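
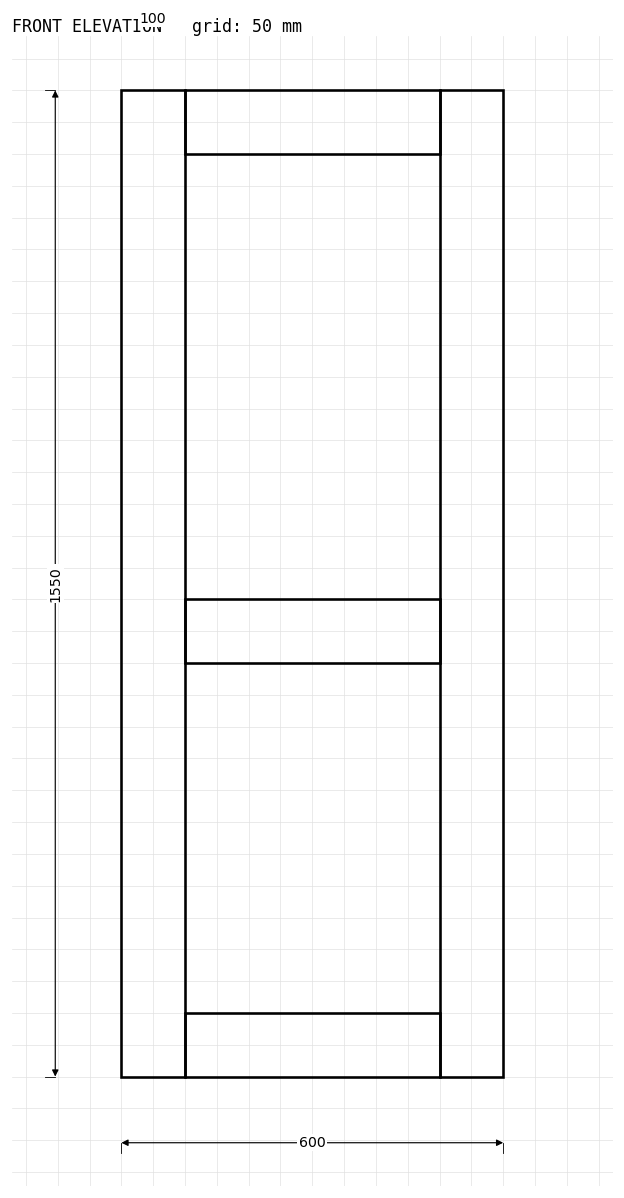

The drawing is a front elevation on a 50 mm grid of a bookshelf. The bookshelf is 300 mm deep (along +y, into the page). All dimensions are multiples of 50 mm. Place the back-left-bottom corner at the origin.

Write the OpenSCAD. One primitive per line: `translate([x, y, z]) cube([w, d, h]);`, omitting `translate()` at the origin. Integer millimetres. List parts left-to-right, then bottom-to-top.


cube([100, 300, 1550]);
translate([100, 0, 0]) cube([400, 300, 100]);
translate([100, 0, 650]) cube([400, 300, 100]);
translate([100, 0, 1450]) cube([400, 300, 100]);
translate([500, 0, 0]) cube([100, 300, 1550]);


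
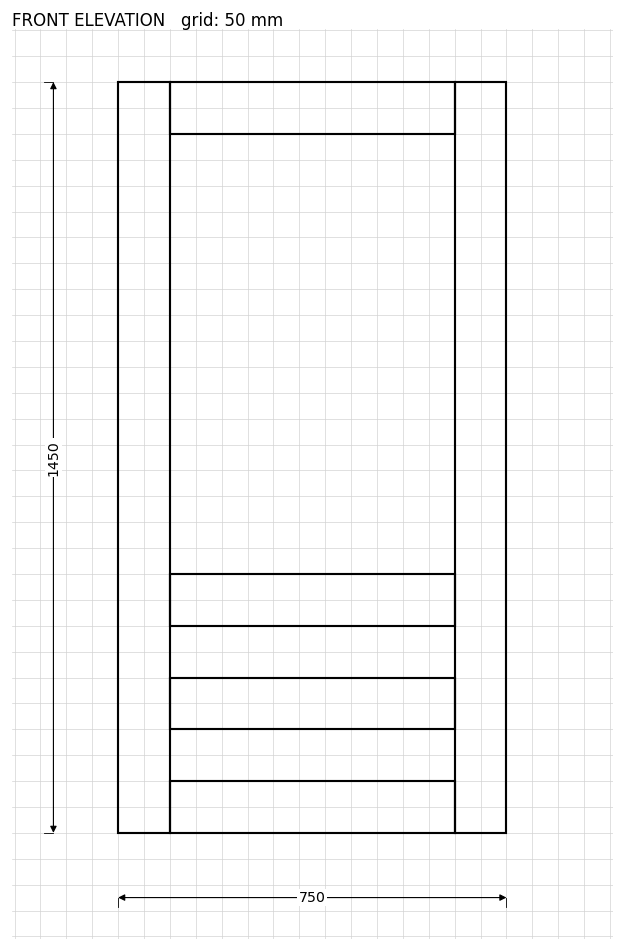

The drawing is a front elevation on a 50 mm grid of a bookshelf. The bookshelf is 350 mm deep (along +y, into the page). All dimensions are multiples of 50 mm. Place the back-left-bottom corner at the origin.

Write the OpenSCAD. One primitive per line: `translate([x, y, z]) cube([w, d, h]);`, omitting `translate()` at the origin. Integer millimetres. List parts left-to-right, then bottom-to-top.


cube([100, 350, 1450]);
translate([100, 0, 0]) cube([550, 350, 100]);
translate([100, 0, 200]) cube([550, 350, 100]);
translate([100, 0, 400]) cube([550, 350, 100]);
translate([100, 0, 1350]) cube([550, 350, 100]);
translate([650, 0, 0]) cube([100, 350, 1450]);


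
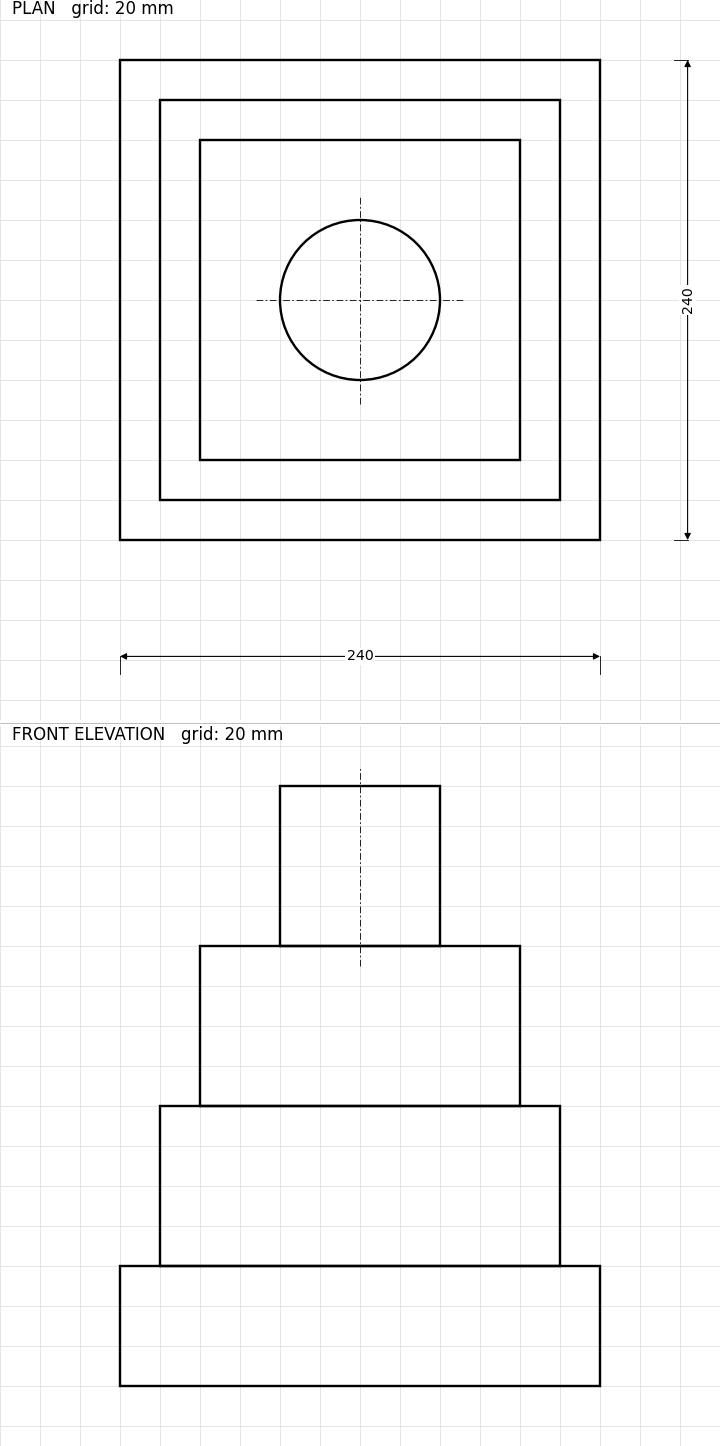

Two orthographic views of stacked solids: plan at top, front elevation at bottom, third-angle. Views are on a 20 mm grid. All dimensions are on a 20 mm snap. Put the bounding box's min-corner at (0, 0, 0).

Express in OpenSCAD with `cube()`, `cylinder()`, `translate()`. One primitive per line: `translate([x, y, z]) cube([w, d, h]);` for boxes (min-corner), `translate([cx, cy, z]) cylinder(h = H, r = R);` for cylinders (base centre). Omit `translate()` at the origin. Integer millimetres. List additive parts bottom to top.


cube([240, 240, 60]);
translate([20, 20, 60]) cube([200, 200, 80]);
translate([40, 40, 140]) cube([160, 160, 80]);
translate([120, 120, 220]) cylinder(h = 80, r = 40);


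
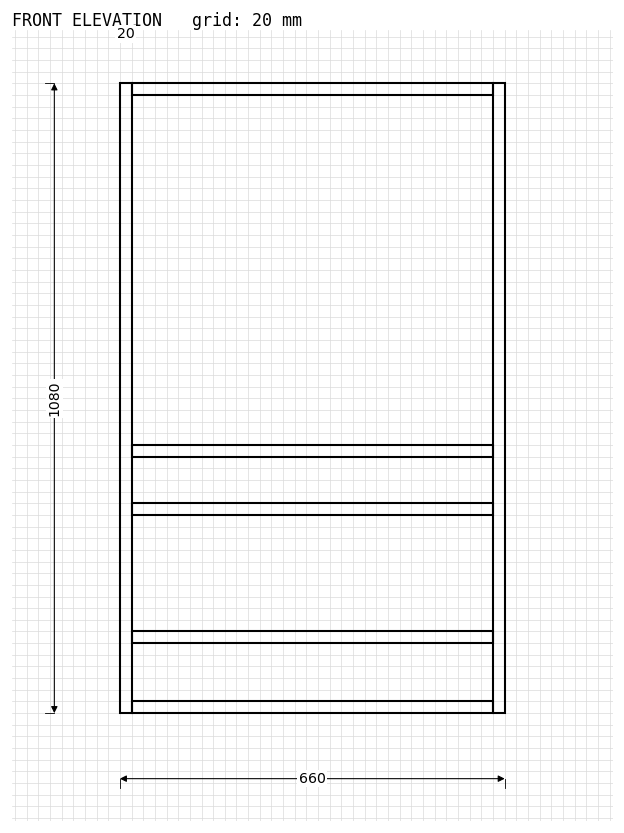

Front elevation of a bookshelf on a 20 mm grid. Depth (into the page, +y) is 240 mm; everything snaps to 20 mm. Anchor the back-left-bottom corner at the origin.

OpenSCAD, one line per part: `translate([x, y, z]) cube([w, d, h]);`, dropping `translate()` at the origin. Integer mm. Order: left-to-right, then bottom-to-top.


cube([20, 240, 1080]);
translate([20, 0, 0]) cube([620, 240, 20]);
translate([20, 0, 120]) cube([620, 240, 20]);
translate([20, 0, 340]) cube([620, 240, 20]);
translate([20, 0, 440]) cube([620, 240, 20]);
translate([20, 0, 1060]) cube([620, 240, 20]);
translate([640, 0, 0]) cube([20, 240, 1080]);


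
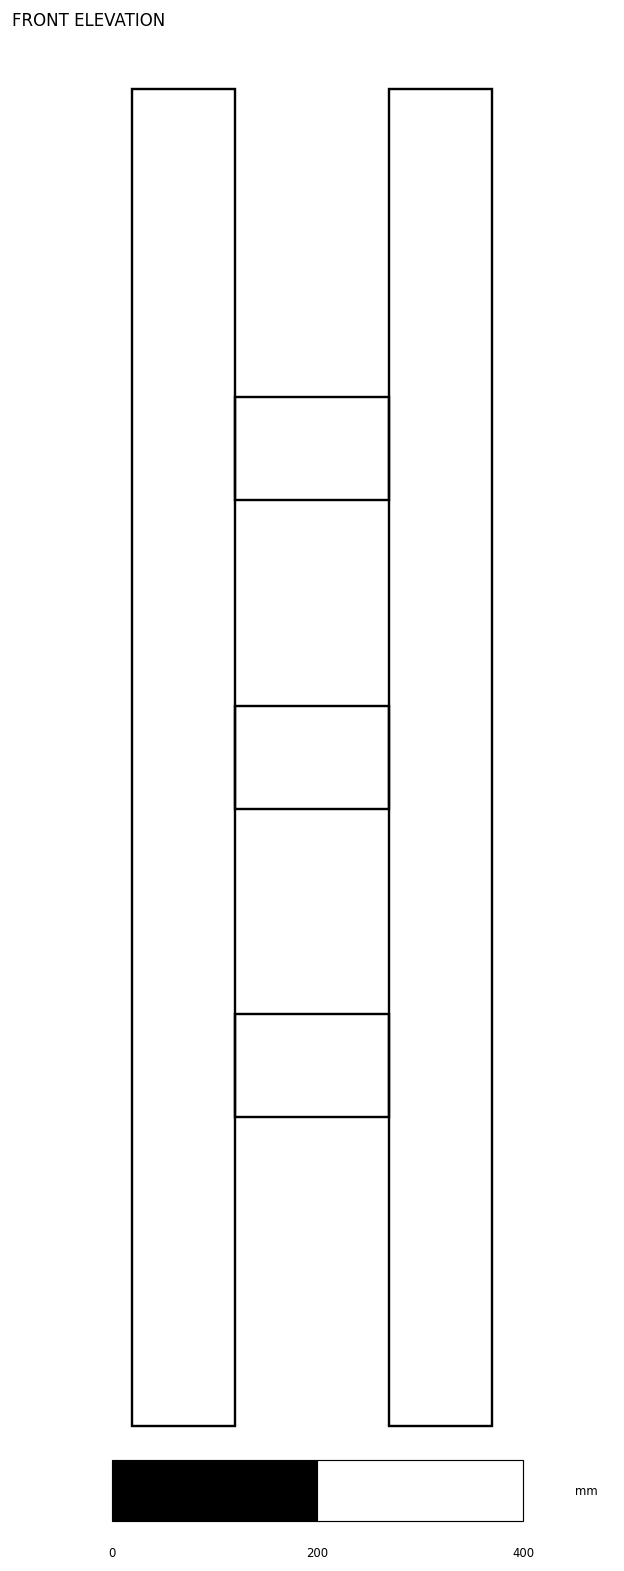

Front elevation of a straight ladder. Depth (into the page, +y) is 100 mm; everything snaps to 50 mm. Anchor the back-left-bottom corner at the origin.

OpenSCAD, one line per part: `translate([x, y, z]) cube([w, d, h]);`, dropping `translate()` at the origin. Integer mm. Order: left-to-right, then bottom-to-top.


cube([100, 100, 1300]);
translate([100, 0, 300]) cube([150, 100, 100]);
translate([100, 0, 600]) cube([150, 100, 100]);
translate([100, 0, 900]) cube([150, 100, 100]);
translate([250, 0, 0]) cube([100, 100, 1300]);


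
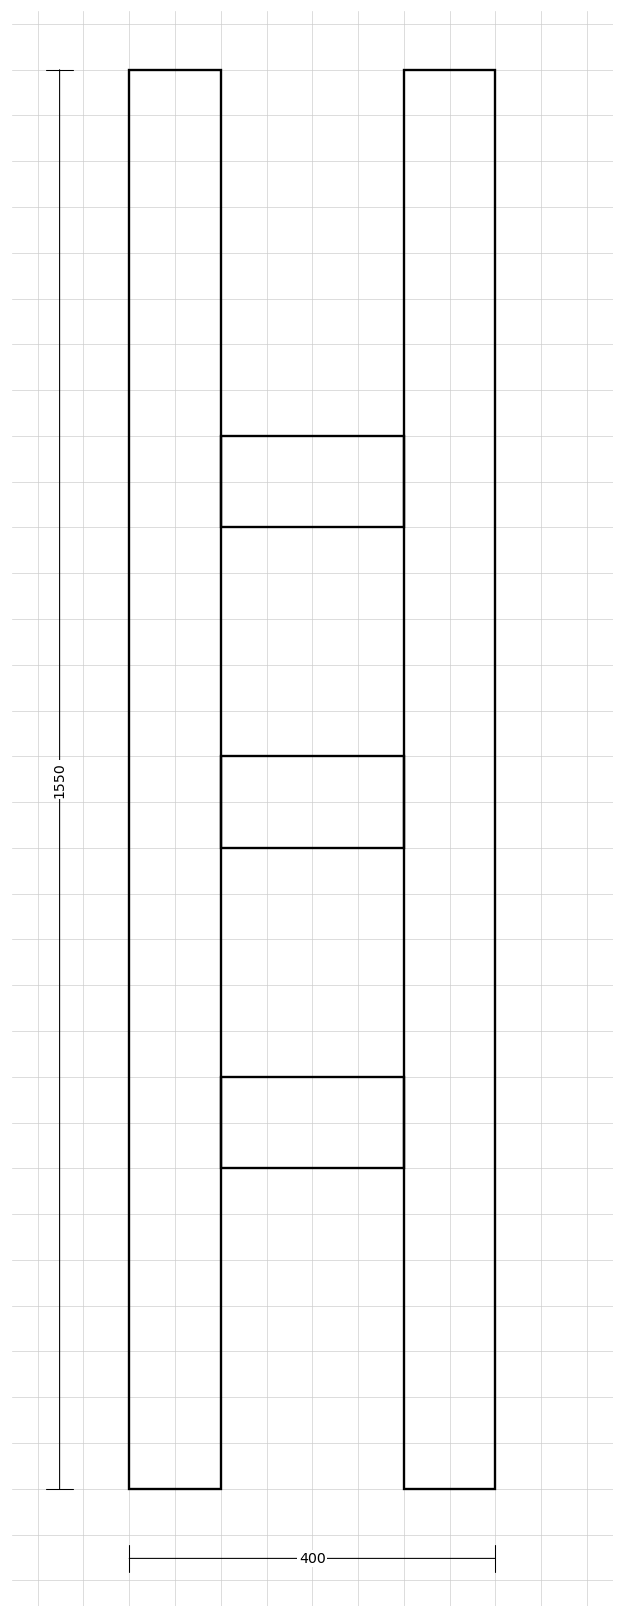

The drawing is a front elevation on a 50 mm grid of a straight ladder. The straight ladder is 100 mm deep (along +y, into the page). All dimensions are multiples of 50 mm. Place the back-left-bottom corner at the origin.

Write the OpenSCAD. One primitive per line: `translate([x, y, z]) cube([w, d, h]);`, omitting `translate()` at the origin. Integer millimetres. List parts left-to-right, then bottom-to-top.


cube([100, 100, 1550]);
translate([100, 0, 350]) cube([200, 100, 100]);
translate([100, 0, 700]) cube([200, 100, 100]);
translate([100, 0, 1050]) cube([200, 100, 100]);
translate([300, 0, 0]) cube([100, 100, 1550]);


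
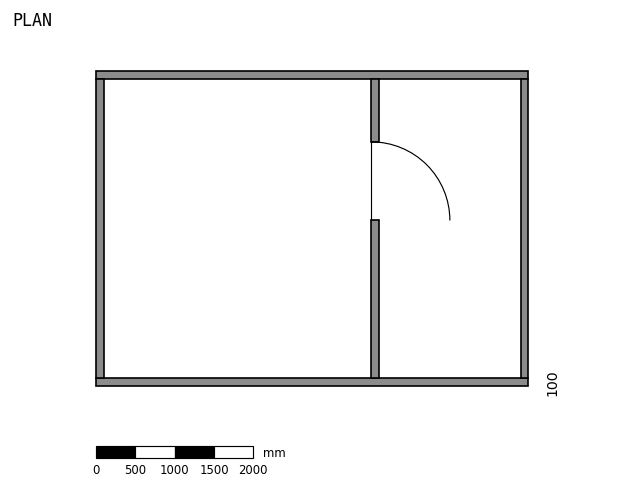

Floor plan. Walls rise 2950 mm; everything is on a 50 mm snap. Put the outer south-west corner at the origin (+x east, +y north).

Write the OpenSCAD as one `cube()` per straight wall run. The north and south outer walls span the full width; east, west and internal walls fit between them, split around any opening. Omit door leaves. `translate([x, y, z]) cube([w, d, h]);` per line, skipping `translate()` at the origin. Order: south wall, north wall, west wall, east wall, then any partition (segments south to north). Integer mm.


cube([5500, 100, 2950]);
translate([0, 3900, 0]) cube([5500, 100, 2950]);
translate([0, 100, 0]) cube([100, 3800, 2950]);
translate([5400, 100, 0]) cube([100, 3800, 2950]);
translate([3500, 100, 0]) cube([100, 2000, 2950]);
translate([3500, 3100, 0]) cube([100, 800, 2950]);


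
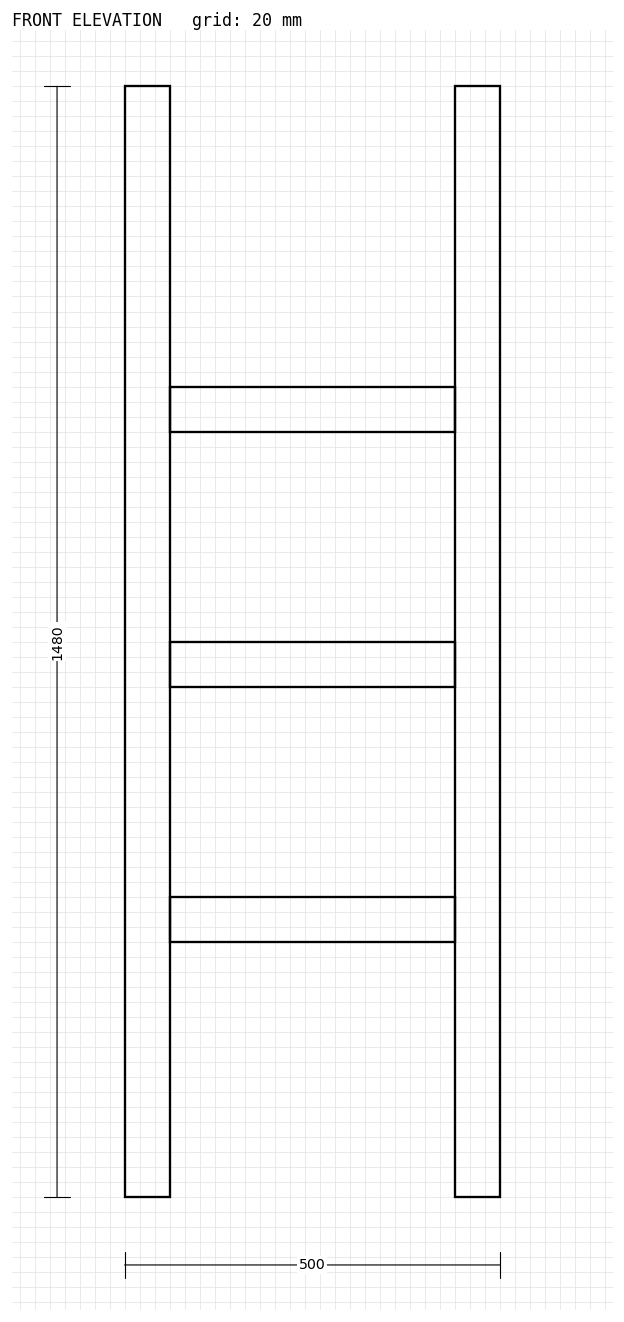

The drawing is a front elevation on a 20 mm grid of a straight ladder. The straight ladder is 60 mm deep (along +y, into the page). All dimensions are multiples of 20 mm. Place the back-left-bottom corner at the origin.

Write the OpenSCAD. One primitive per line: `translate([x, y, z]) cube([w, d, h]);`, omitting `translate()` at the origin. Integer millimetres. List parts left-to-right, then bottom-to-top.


cube([60, 60, 1480]);
translate([60, 0, 340]) cube([380, 60, 60]);
translate([60, 0, 680]) cube([380, 60, 60]);
translate([60, 0, 1020]) cube([380, 60, 60]);
translate([440, 0, 0]) cube([60, 60, 1480]);


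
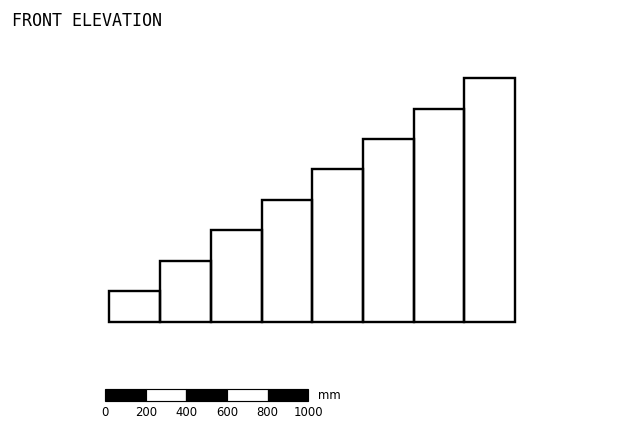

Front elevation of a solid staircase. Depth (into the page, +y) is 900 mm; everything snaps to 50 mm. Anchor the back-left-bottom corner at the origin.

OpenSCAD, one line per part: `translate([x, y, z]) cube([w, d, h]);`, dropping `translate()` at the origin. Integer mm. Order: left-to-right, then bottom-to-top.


cube([250, 900, 150]);
translate([250, 0, 0]) cube([250, 900, 300]);
translate([500, 0, 0]) cube([250, 900, 450]);
translate([750, 0, 0]) cube([250, 900, 600]);
translate([1000, 0, 0]) cube([250, 900, 750]);
translate([1250, 0, 0]) cube([250, 900, 900]);
translate([1500, 0, 0]) cube([250, 900, 1050]);
translate([1750, 0, 0]) cube([250, 900, 1200]);


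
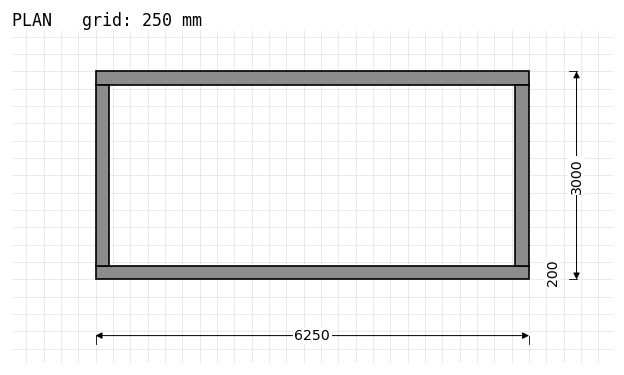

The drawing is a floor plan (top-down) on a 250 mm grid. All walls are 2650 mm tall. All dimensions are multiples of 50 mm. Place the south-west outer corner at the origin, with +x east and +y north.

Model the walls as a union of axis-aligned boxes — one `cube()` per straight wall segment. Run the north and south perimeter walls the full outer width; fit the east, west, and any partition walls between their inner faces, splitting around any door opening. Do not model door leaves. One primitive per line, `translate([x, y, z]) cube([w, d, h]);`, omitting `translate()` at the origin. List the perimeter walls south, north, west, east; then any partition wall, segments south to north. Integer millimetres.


cube([6250, 200, 2650]);
translate([0, 2800, 0]) cube([6250, 200, 2650]);
translate([0, 200, 0]) cube([200, 2600, 2650]);
translate([6050, 200, 0]) cube([200, 2600, 2650]);


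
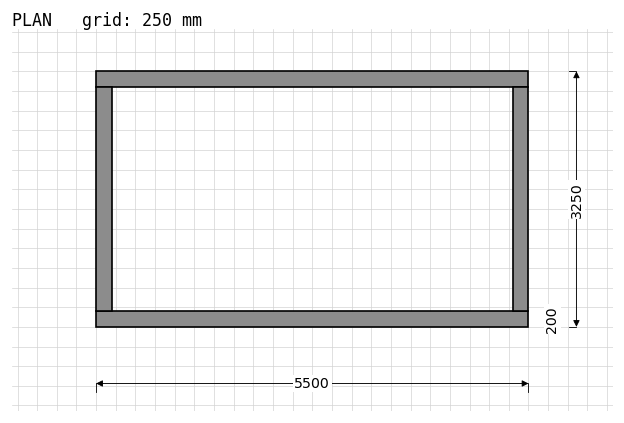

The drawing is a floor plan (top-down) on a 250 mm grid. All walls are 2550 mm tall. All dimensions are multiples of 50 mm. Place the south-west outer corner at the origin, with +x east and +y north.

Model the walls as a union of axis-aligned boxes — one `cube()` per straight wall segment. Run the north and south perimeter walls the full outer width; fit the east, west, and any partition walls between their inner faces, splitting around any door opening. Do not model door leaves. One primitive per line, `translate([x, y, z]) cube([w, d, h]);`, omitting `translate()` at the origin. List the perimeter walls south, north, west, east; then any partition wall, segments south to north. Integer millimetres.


cube([5500, 200, 2550]);
translate([0, 3050, 0]) cube([5500, 200, 2550]);
translate([0, 200, 0]) cube([200, 2850, 2550]);
translate([5300, 200, 0]) cube([200, 2850, 2550]);


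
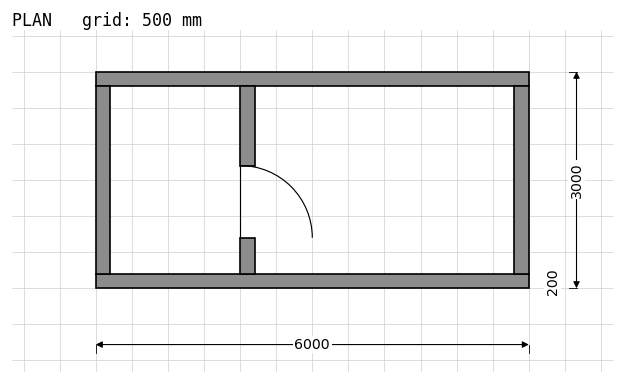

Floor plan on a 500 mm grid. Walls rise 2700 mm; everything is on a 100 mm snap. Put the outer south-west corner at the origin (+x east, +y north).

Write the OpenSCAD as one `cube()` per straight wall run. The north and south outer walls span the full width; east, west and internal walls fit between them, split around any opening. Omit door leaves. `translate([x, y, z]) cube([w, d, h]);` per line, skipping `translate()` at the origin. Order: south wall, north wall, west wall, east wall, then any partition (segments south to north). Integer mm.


cube([6000, 200, 2700]);
translate([0, 2800, 0]) cube([6000, 200, 2700]);
translate([0, 200, 0]) cube([200, 2600, 2700]);
translate([5800, 200, 0]) cube([200, 2600, 2700]);
translate([2000, 200, 0]) cube([200, 500, 2700]);
translate([2000, 1700, 0]) cube([200, 1100, 2700]);


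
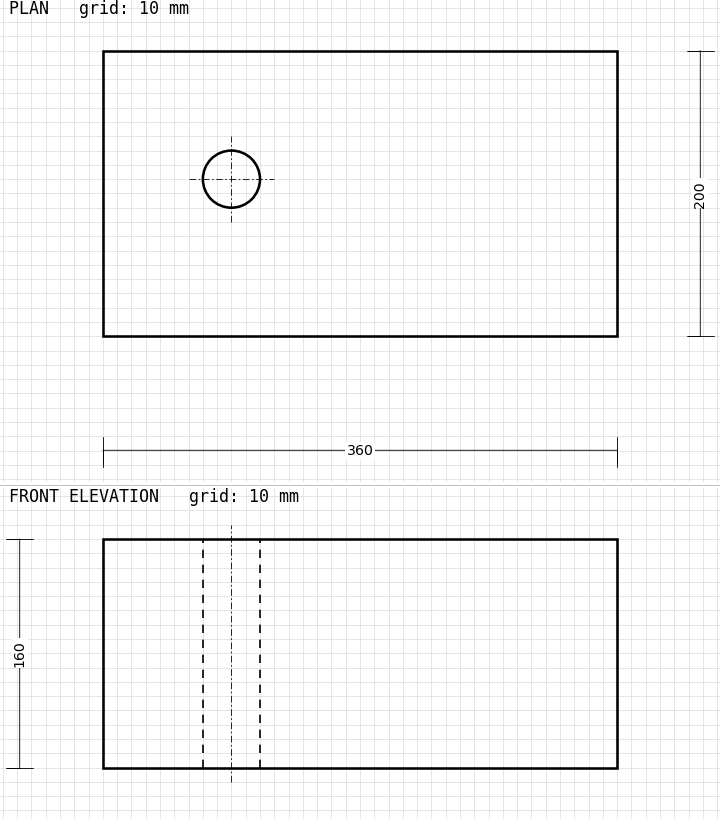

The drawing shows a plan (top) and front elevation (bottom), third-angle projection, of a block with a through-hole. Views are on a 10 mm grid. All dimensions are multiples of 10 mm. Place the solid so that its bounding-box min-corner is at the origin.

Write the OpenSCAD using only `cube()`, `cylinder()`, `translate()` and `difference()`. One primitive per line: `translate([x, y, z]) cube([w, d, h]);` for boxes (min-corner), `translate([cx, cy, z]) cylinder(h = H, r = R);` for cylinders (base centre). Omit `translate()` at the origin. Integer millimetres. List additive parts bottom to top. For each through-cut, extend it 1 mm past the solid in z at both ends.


difference() {
  cube([360, 200, 160]);
  translate([90, 110, -1]) cylinder(h = 162, r = 20);
}


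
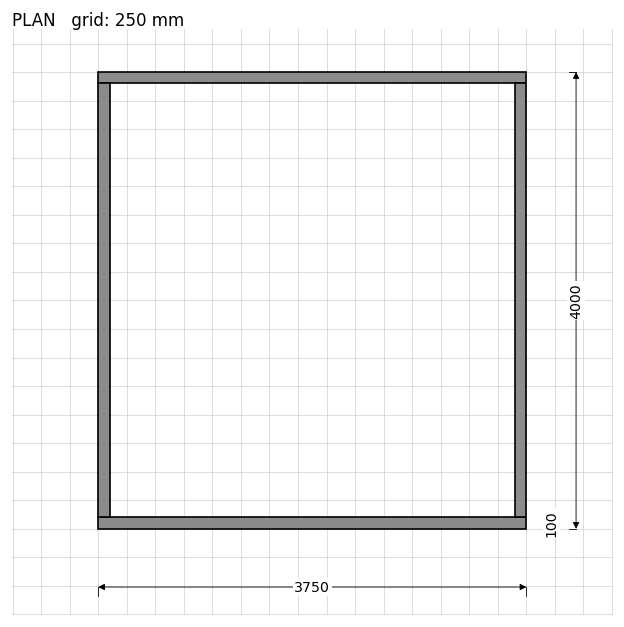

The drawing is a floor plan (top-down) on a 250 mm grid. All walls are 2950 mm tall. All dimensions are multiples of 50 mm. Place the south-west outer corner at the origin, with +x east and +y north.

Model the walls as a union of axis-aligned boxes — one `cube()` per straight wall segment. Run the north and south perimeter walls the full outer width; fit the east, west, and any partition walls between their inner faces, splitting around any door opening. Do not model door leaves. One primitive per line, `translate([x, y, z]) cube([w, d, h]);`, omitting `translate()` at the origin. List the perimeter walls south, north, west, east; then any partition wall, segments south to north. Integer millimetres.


cube([3750, 100, 2950]);
translate([0, 3900, 0]) cube([3750, 100, 2950]);
translate([0, 100, 0]) cube([100, 3800, 2950]);
translate([3650, 100, 0]) cube([100, 3800, 2950]);


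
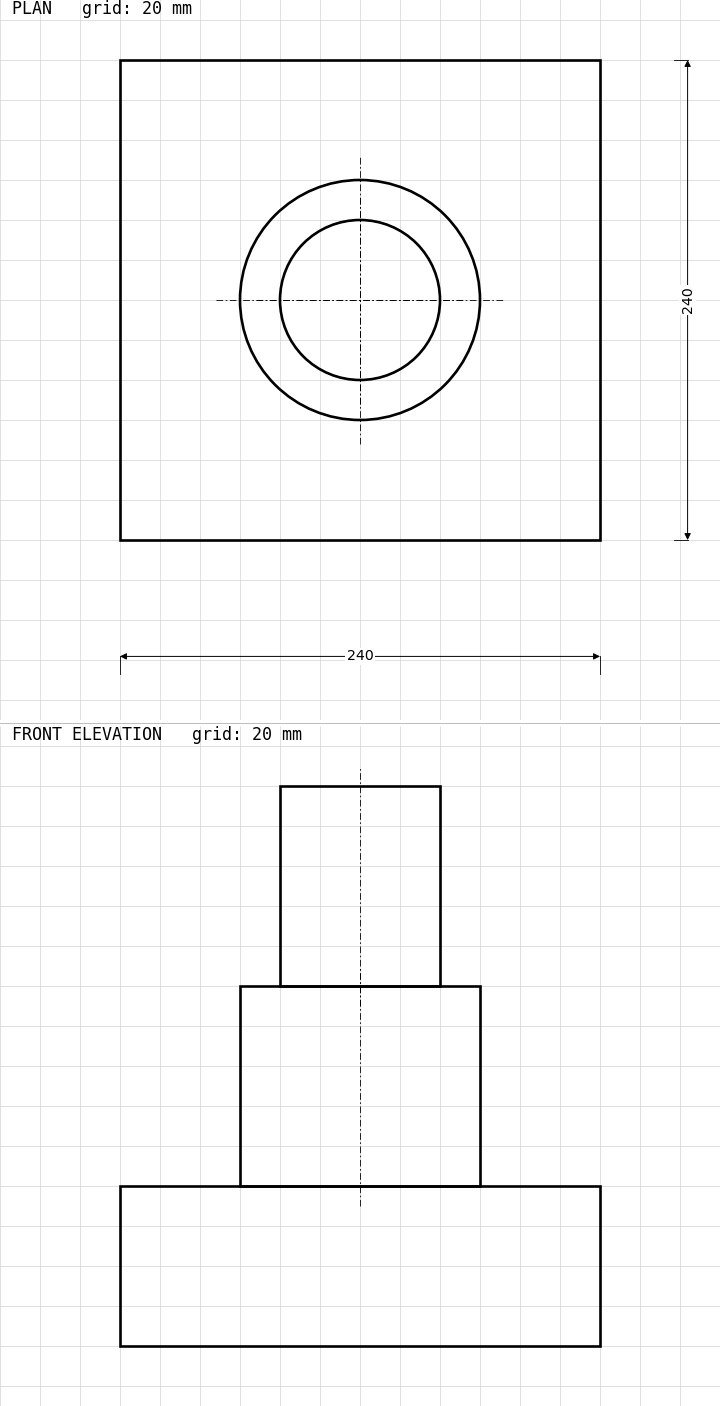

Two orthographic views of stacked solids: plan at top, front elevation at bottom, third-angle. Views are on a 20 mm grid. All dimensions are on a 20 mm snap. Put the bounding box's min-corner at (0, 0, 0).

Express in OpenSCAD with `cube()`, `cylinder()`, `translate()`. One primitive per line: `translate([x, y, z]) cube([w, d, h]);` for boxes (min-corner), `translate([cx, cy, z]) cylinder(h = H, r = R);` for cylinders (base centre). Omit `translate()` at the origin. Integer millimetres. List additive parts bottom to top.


cube([240, 240, 80]);
translate([120, 120, 80]) cylinder(h = 100, r = 60);
translate([120, 120, 180]) cylinder(h = 100, r = 40);


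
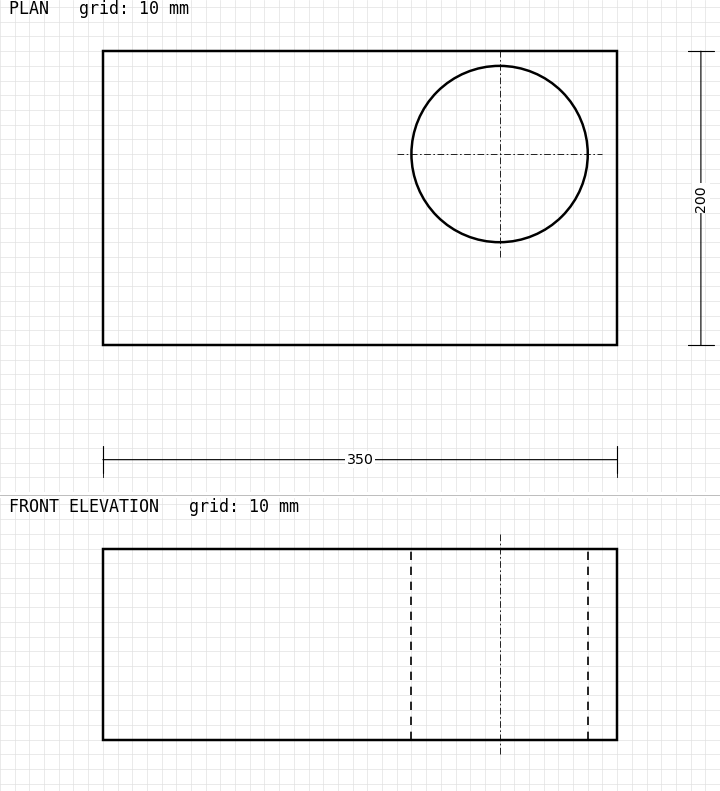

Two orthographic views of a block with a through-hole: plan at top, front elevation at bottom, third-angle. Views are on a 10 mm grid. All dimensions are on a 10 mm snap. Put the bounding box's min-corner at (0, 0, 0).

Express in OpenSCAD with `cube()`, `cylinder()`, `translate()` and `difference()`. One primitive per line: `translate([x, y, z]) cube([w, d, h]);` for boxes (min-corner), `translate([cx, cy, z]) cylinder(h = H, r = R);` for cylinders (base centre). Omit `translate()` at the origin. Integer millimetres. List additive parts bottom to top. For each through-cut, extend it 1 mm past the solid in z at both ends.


difference() {
  cube([350, 200, 130]);
  translate([270, 130, -1]) cylinder(h = 132, r = 60);
}


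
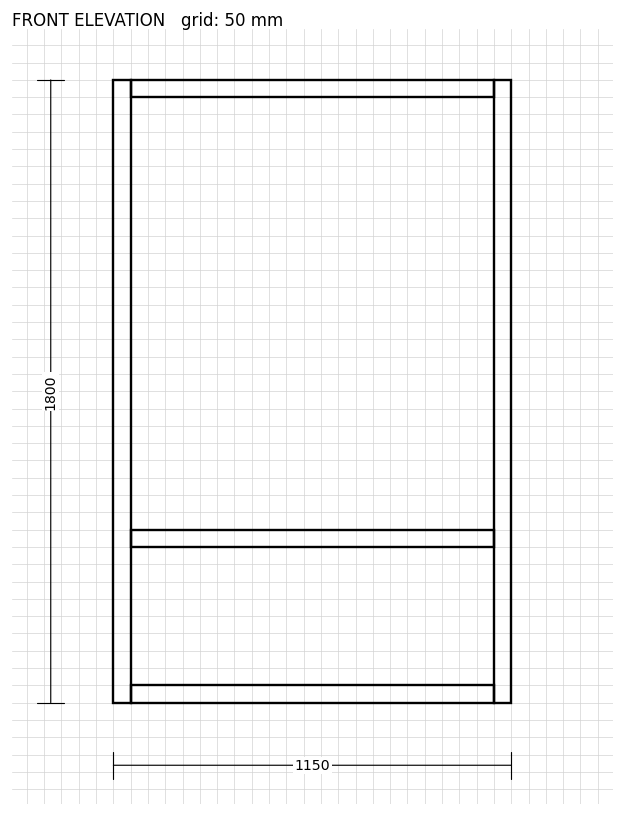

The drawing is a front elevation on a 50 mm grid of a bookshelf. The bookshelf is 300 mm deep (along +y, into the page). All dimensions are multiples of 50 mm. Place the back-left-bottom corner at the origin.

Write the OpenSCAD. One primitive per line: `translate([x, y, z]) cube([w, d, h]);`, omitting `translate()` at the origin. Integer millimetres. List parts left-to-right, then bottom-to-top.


cube([50, 300, 1800]);
translate([50, 0, 0]) cube([1050, 300, 50]);
translate([50, 0, 450]) cube([1050, 300, 50]);
translate([50, 0, 1750]) cube([1050, 300, 50]);
translate([1100, 0, 0]) cube([50, 300, 1800]);


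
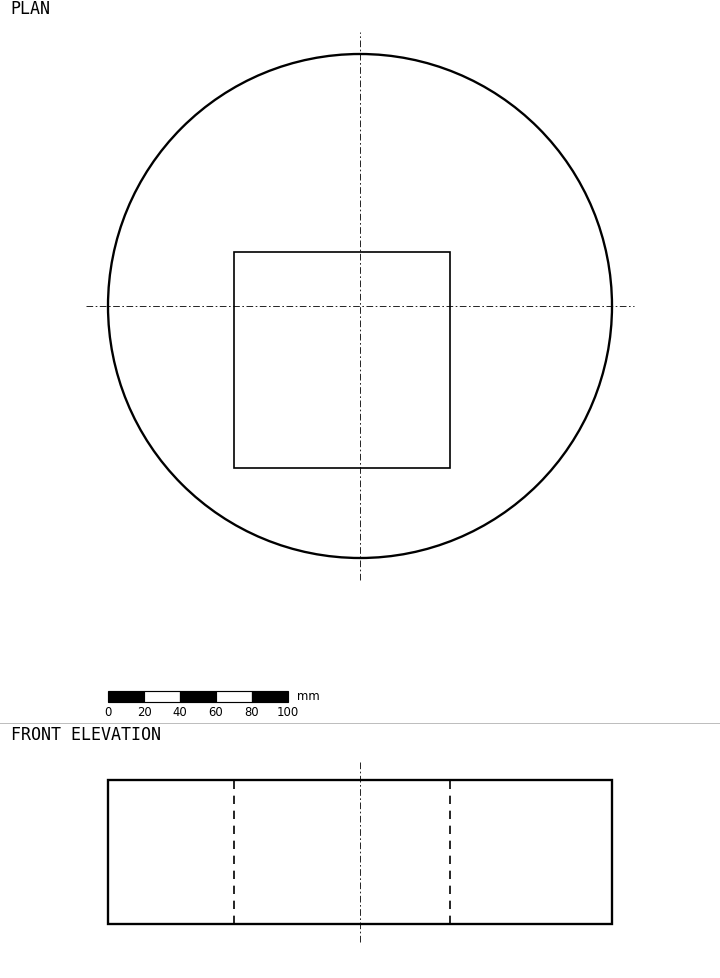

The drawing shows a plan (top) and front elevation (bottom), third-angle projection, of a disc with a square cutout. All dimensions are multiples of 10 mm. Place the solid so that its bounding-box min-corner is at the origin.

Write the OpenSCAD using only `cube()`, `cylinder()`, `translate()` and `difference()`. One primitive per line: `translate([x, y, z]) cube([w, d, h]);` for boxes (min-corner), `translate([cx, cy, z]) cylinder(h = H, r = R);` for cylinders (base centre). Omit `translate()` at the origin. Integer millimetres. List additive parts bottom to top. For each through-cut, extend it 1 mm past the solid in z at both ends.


difference() {
  translate([140, 140, 0]) cylinder(h = 80, r = 140);
  translate([70, 50, -1]) cube([120, 120, 82]);
}


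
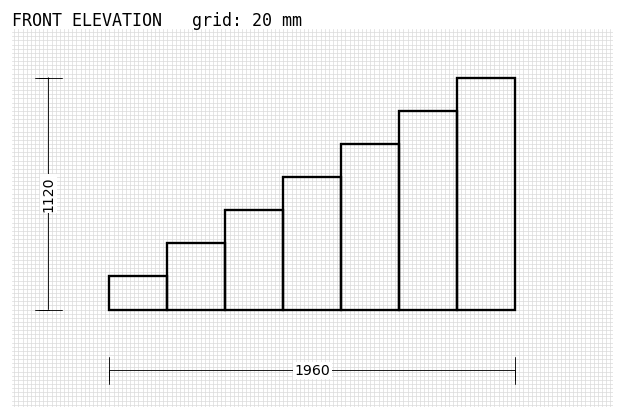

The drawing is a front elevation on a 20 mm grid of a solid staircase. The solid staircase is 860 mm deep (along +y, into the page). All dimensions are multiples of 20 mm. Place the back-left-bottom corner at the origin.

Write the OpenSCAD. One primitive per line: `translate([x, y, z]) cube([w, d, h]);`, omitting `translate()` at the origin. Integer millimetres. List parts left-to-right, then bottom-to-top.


cube([280, 860, 160]);
translate([280, 0, 0]) cube([280, 860, 320]);
translate([560, 0, 0]) cube([280, 860, 480]);
translate([840, 0, 0]) cube([280, 860, 640]);
translate([1120, 0, 0]) cube([280, 860, 800]);
translate([1400, 0, 0]) cube([280, 860, 960]);
translate([1680, 0, 0]) cube([280, 860, 1120]);


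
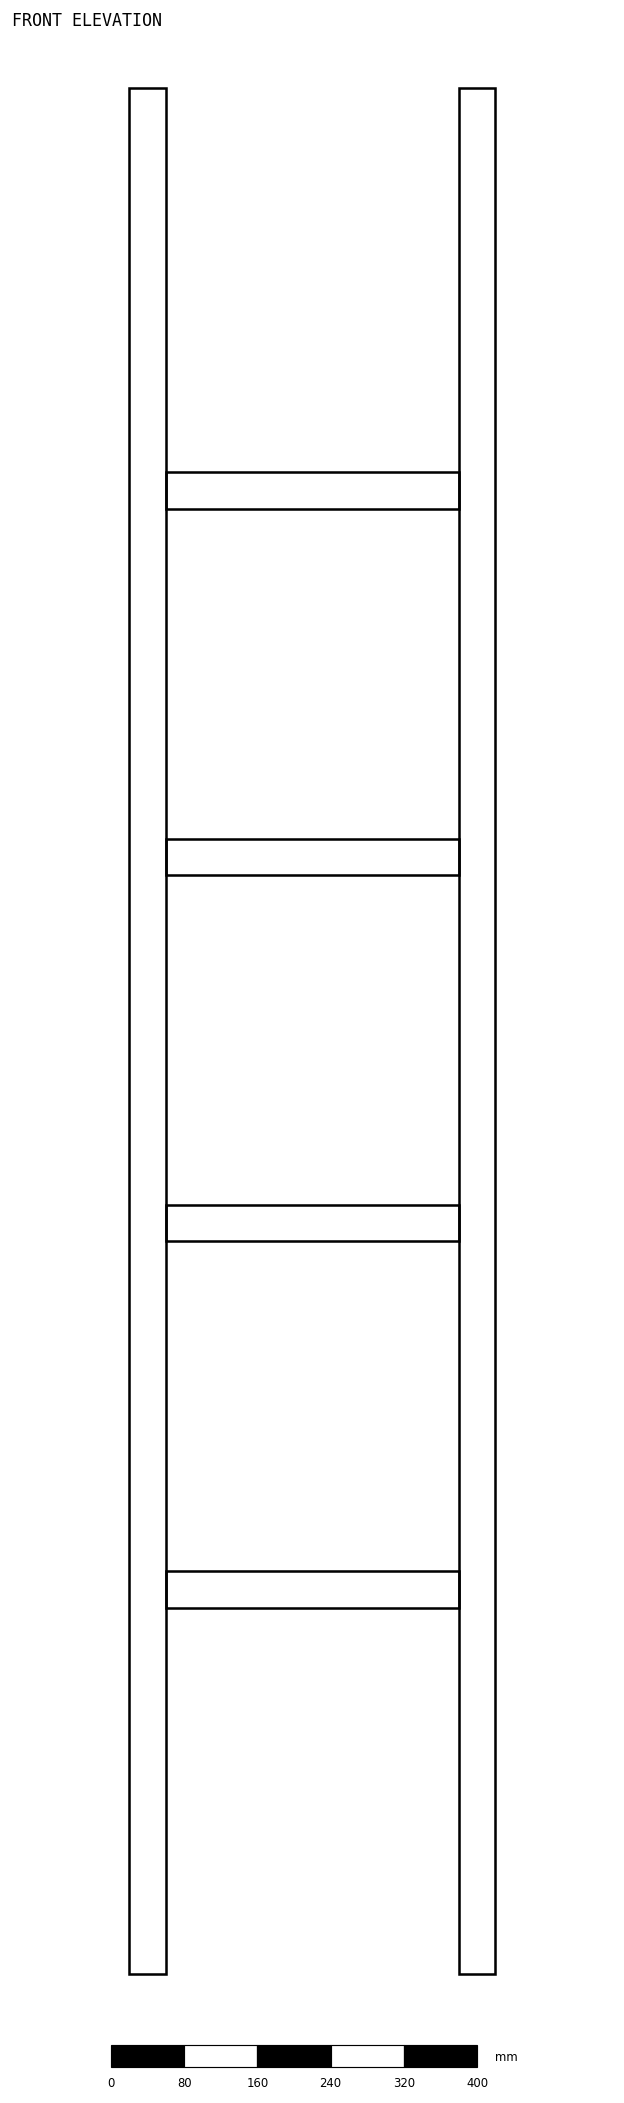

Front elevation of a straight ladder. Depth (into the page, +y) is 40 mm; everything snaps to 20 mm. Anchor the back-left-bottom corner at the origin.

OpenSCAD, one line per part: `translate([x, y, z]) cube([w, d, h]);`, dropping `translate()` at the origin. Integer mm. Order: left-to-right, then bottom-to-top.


cube([40, 40, 2060]);
translate([40, 0, 400]) cube([320, 40, 40]);
translate([40, 0, 800]) cube([320, 40, 40]);
translate([40, 0, 1200]) cube([320, 40, 40]);
translate([40, 0, 1600]) cube([320, 40, 40]);
translate([360, 0, 0]) cube([40, 40, 2060]);


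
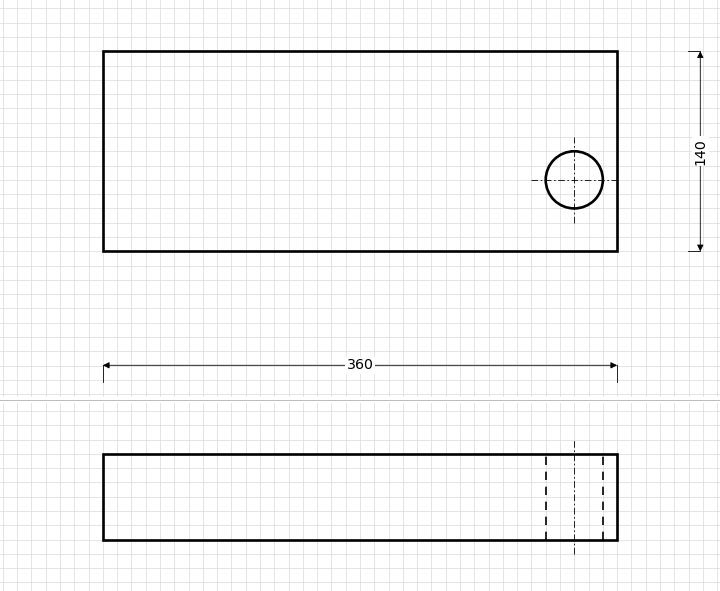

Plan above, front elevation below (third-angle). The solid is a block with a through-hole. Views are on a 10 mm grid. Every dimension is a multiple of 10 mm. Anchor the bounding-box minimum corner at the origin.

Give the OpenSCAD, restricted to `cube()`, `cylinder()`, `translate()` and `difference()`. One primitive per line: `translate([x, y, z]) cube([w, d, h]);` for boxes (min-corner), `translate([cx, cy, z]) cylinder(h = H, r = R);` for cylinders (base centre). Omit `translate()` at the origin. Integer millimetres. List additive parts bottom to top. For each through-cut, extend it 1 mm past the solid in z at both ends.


difference() {
  cube([360, 140, 60]);
  translate([330, 50, -1]) cylinder(h = 62, r = 20);
}


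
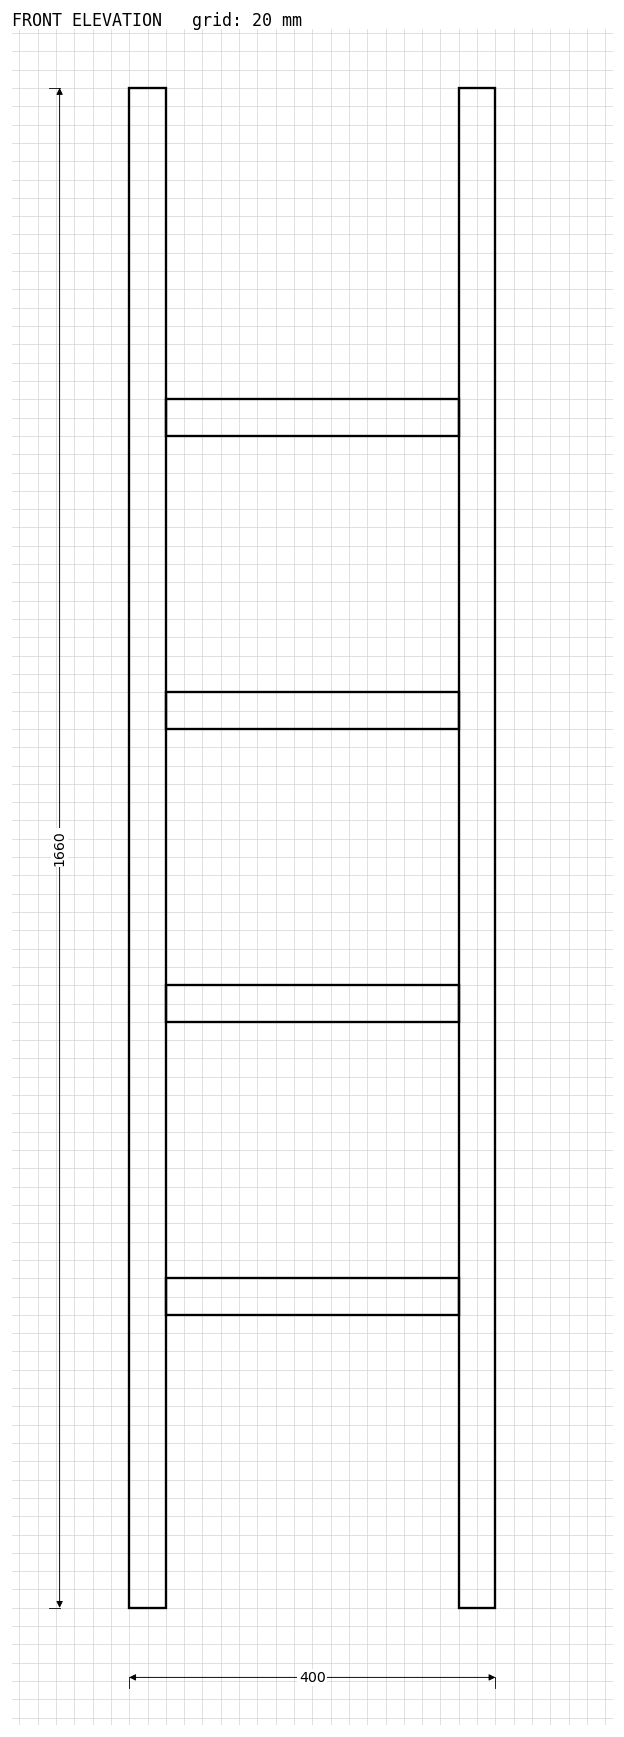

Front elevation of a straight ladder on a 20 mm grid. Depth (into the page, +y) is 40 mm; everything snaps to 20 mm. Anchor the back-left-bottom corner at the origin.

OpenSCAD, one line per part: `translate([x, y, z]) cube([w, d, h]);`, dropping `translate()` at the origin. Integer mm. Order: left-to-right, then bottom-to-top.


cube([40, 40, 1660]);
translate([40, 0, 320]) cube([320, 40, 40]);
translate([40, 0, 640]) cube([320, 40, 40]);
translate([40, 0, 960]) cube([320, 40, 40]);
translate([40, 0, 1280]) cube([320, 40, 40]);
translate([360, 0, 0]) cube([40, 40, 1660]);


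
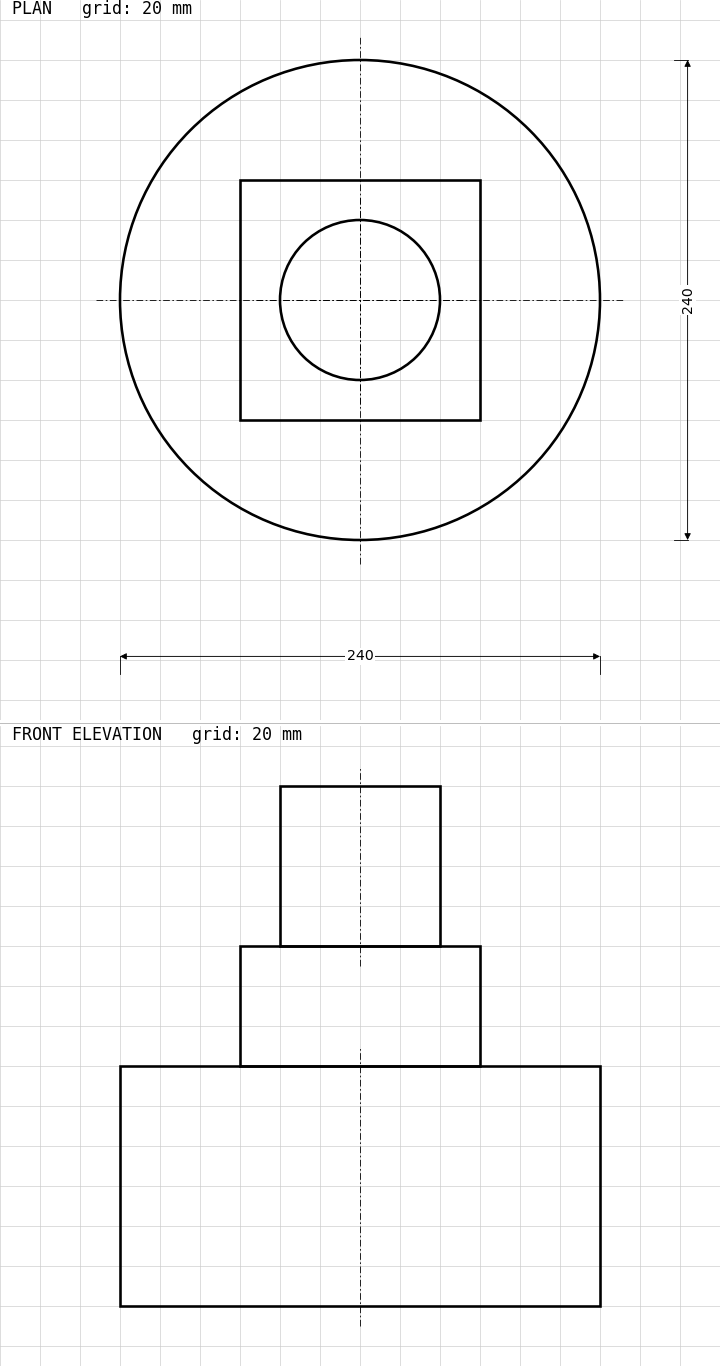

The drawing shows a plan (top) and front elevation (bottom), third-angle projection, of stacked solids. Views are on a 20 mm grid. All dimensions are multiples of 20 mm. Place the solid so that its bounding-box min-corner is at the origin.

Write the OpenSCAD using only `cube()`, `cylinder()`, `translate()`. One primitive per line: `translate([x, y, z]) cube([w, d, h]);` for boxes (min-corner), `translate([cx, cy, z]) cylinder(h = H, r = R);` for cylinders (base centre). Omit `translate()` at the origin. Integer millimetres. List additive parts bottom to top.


translate([120, 120, 0]) cylinder(h = 120, r = 120);
translate([60, 60, 120]) cube([120, 120, 60]);
translate([120, 120, 180]) cylinder(h = 80, r = 40);


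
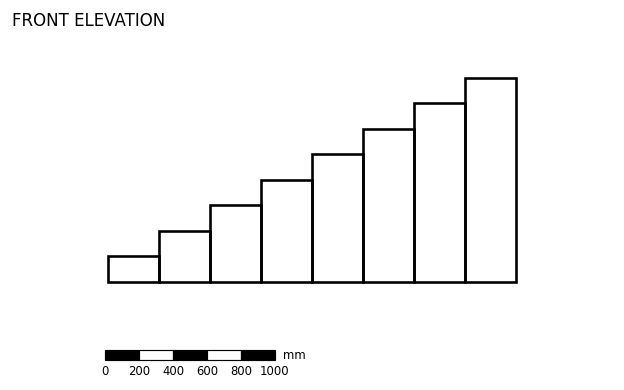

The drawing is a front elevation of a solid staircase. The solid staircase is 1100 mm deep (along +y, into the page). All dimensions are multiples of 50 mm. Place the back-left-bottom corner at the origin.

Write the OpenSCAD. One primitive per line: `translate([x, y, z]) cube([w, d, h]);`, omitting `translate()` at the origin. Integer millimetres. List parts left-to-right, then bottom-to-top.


cube([300, 1100, 150]);
translate([300, 0, 0]) cube([300, 1100, 300]);
translate([600, 0, 0]) cube([300, 1100, 450]);
translate([900, 0, 0]) cube([300, 1100, 600]);
translate([1200, 0, 0]) cube([300, 1100, 750]);
translate([1500, 0, 0]) cube([300, 1100, 900]);
translate([1800, 0, 0]) cube([300, 1100, 1050]);
translate([2100, 0, 0]) cube([300, 1100, 1200]);


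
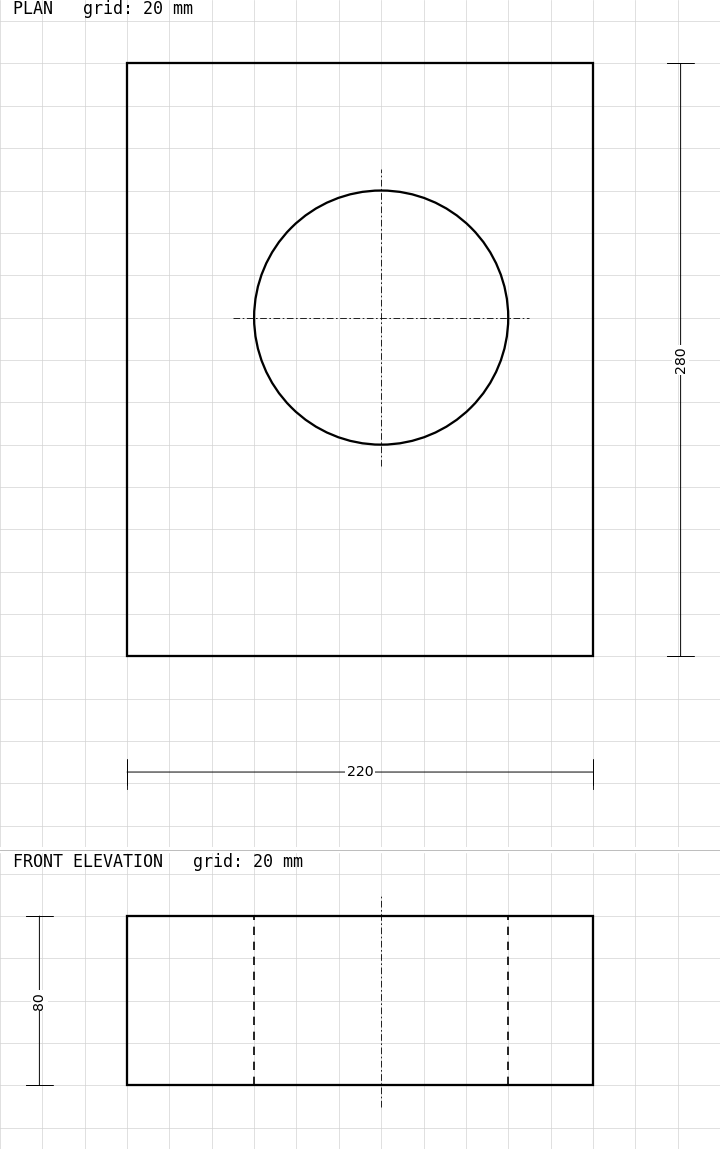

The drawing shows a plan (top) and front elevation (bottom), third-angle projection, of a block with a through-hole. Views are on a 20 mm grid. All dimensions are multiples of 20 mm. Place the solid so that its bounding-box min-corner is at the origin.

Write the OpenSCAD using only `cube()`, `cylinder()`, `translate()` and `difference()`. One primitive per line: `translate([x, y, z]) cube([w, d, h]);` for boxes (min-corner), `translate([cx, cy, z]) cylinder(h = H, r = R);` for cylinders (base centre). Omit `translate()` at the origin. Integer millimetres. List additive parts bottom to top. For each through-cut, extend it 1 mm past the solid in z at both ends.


difference() {
  cube([220, 280, 80]);
  translate([120, 160, -1]) cylinder(h = 82, r = 60);
}


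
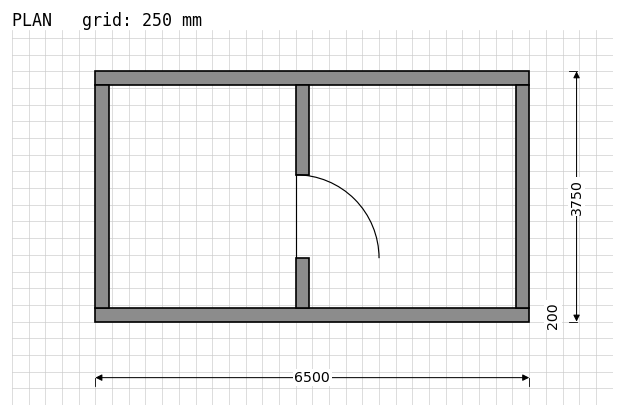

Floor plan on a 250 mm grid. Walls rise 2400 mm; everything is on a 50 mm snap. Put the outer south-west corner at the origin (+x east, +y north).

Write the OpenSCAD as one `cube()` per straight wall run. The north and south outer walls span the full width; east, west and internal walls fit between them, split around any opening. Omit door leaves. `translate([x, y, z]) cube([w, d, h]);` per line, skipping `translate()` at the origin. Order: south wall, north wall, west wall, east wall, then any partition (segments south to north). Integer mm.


cube([6500, 200, 2400]);
translate([0, 3550, 0]) cube([6500, 200, 2400]);
translate([0, 200, 0]) cube([200, 3350, 2400]);
translate([6300, 200, 0]) cube([200, 3350, 2400]);
translate([3000, 200, 0]) cube([200, 750, 2400]);
translate([3000, 2200, 0]) cube([200, 1350, 2400]);


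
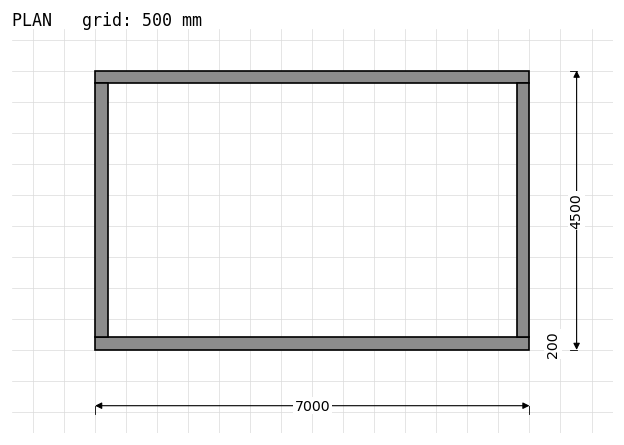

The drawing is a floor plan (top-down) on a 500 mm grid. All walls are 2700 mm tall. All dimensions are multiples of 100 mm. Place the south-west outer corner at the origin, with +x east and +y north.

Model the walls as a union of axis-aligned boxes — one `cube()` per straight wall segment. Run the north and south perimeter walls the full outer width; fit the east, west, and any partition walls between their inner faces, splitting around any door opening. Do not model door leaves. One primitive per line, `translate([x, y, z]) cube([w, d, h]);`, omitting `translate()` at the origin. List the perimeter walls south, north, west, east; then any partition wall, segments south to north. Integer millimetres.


cube([7000, 200, 2700]);
translate([0, 4300, 0]) cube([7000, 200, 2700]);
translate([0, 200, 0]) cube([200, 4100, 2700]);
translate([6800, 200, 0]) cube([200, 4100, 2700]);


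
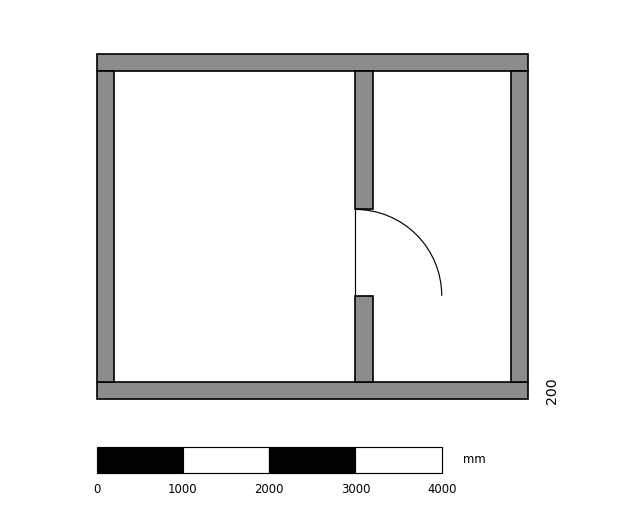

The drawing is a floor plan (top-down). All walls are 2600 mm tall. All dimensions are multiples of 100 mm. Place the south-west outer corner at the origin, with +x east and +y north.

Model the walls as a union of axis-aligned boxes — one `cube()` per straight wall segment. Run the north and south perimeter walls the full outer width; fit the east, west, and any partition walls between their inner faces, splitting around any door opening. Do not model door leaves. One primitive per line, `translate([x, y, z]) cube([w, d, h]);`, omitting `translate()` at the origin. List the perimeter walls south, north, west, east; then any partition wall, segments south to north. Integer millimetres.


cube([5000, 200, 2600]);
translate([0, 3800, 0]) cube([5000, 200, 2600]);
translate([0, 200, 0]) cube([200, 3600, 2600]);
translate([4800, 200, 0]) cube([200, 3600, 2600]);
translate([3000, 200, 0]) cube([200, 1000, 2600]);
translate([3000, 2200, 0]) cube([200, 1600, 2600]);


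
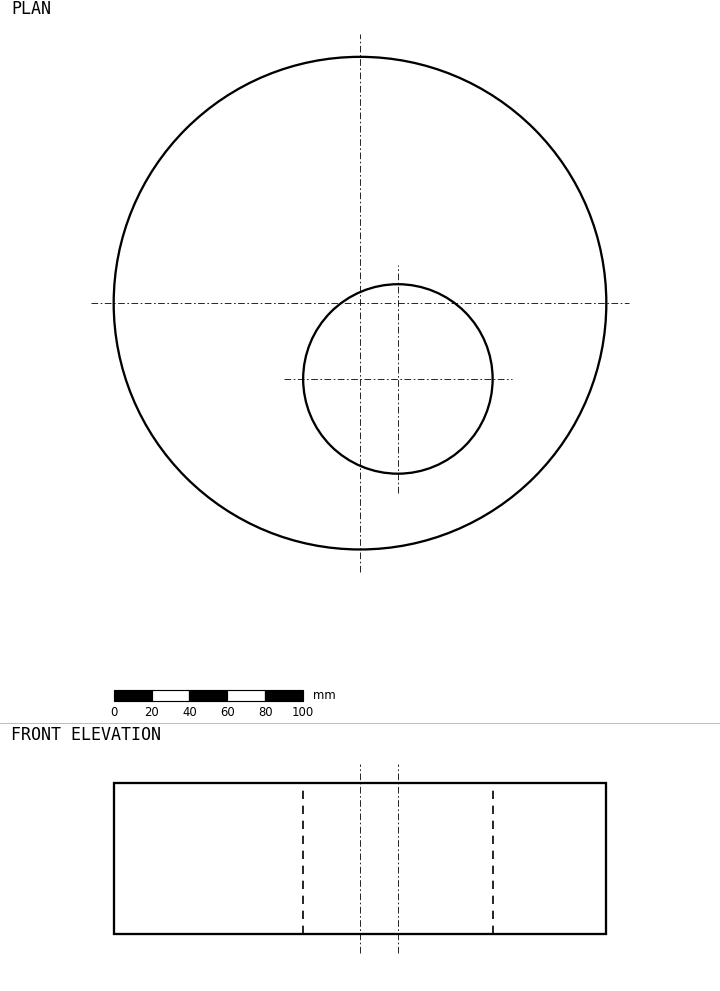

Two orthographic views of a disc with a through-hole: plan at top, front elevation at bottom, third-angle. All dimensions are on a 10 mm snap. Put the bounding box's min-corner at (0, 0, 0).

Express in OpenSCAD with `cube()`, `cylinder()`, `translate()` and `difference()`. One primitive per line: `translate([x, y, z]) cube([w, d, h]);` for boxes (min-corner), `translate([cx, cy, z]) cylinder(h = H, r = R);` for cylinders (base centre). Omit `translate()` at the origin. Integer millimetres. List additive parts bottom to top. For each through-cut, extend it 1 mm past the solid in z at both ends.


difference() {
  translate([130, 130, 0]) cylinder(h = 80, r = 130);
  translate([150, 90, -1]) cylinder(h = 82, r = 50);
}


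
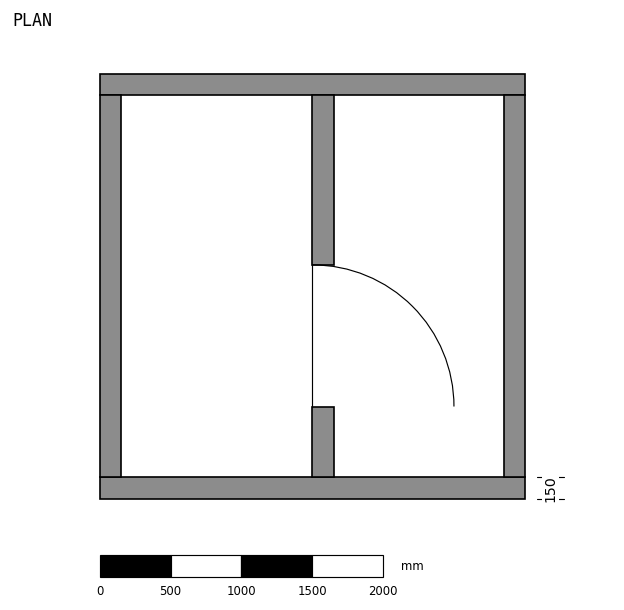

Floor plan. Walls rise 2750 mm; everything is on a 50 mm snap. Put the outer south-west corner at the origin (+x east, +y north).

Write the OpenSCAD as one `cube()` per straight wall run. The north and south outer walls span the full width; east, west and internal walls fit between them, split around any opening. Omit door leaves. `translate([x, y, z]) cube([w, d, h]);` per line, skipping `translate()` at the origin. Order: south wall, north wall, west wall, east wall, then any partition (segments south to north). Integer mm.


cube([3000, 150, 2750]);
translate([0, 2850, 0]) cube([3000, 150, 2750]);
translate([0, 150, 0]) cube([150, 2700, 2750]);
translate([2850, 150, 0]) cube([150, 2700, 2750]);
translate([1500, 150, 0]) cube([150, 500, 2750]);
translate([1500, 1650, 0]) cube([150, 1200, 2750]);


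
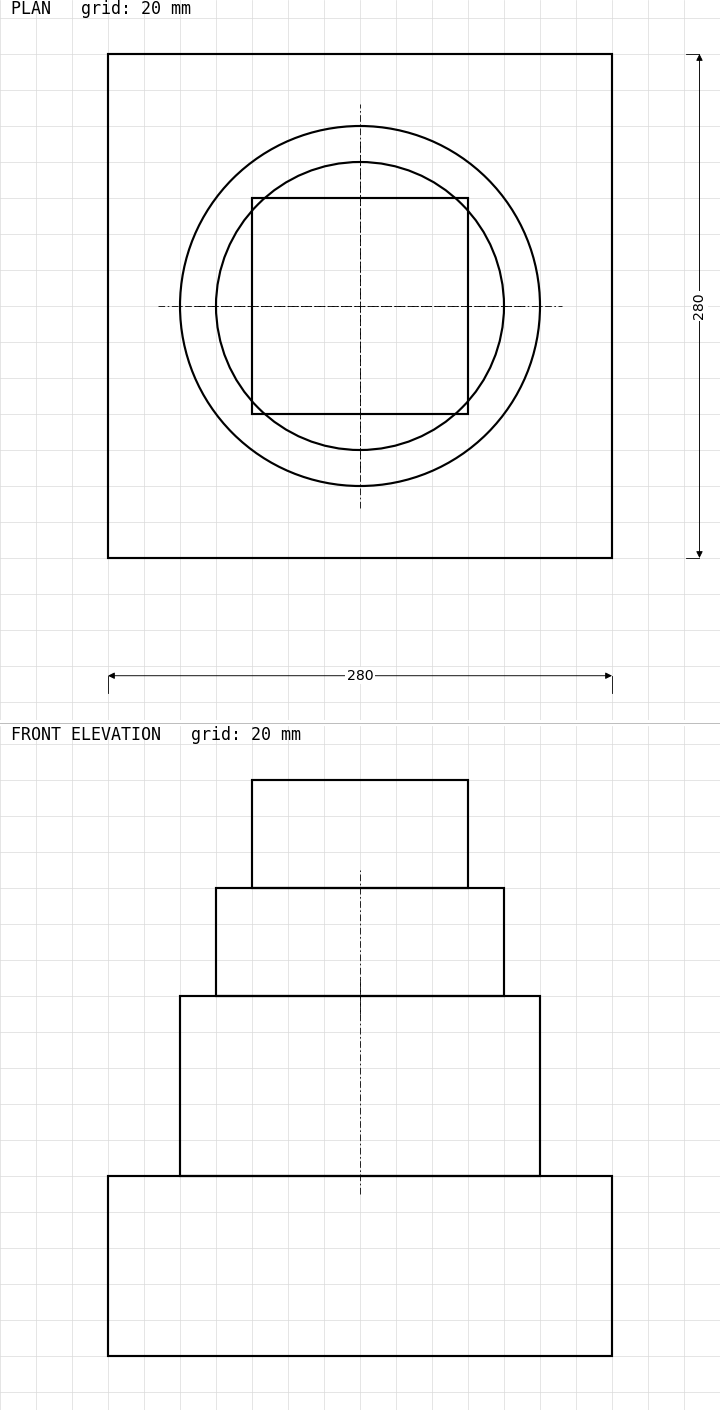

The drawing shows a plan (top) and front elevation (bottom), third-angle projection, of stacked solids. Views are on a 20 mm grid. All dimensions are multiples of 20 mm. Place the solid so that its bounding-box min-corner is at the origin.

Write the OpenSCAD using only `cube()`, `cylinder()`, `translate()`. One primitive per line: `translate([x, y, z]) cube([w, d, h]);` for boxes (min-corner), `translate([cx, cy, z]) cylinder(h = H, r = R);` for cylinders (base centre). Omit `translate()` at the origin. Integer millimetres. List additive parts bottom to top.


cube([280, 280, 100]);
translate([140, 140, 100]) cylinder(h = 100, r = 100);
translate([140, 140, 200]) cylinder(h = 60, r = 80);
translate([80, 80, 260]) cube([120, 120, 60]);


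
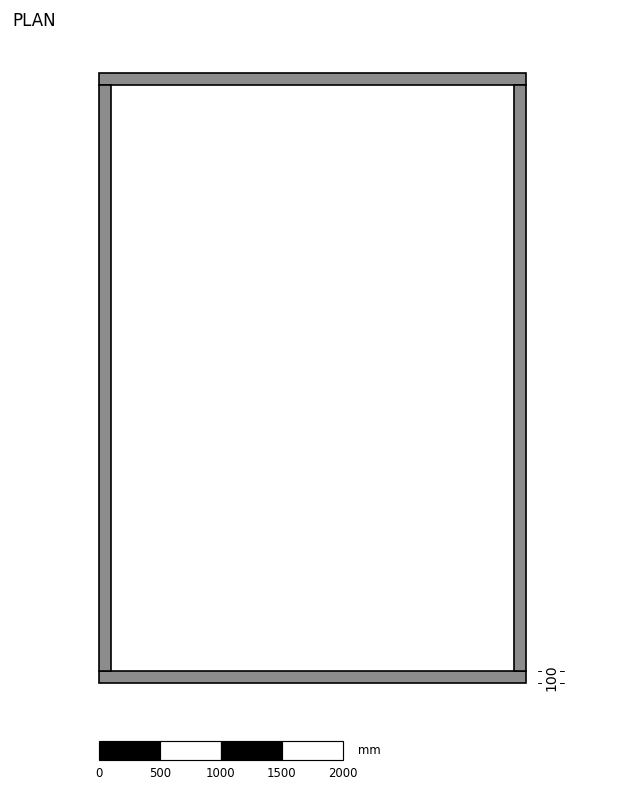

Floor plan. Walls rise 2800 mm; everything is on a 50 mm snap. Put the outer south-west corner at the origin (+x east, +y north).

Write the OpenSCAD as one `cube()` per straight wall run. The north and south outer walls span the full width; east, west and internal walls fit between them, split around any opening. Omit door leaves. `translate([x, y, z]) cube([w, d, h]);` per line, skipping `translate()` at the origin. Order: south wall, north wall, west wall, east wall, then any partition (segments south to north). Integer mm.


cube([3500, 100, 2800]);
translate([0, 4900, 0]) cube([3500, 100, 2800]);
translate([0, 100, 0]) cube([100, 4800, 2800]);
translate([3400, 100, 0]) cube([100, 4800, 2800]);


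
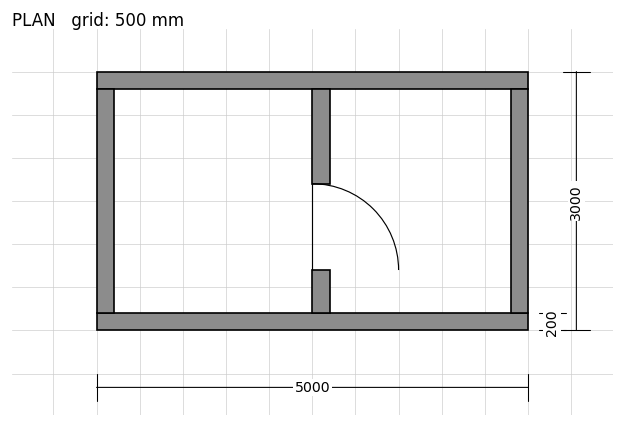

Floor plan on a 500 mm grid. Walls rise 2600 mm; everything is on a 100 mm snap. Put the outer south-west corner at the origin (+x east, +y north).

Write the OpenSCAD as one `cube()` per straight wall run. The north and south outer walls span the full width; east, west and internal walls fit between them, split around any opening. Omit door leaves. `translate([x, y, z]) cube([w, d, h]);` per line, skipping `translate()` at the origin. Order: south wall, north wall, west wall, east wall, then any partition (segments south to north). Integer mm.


cube([5000, 200, 2600]);
translate([0, 2800, 0]) cube([5000, 200, 2600]);
translate([0, 200, 0]) cube([200, 2600, 2600]);
translate([4800, 200, 0]) cube([200, 2600, 2600]);
translate([2500, 200, 0]) cube([200, 500, 2600]);
translate([2500, 1700, 0]) cube([200, 1100, 2600]);


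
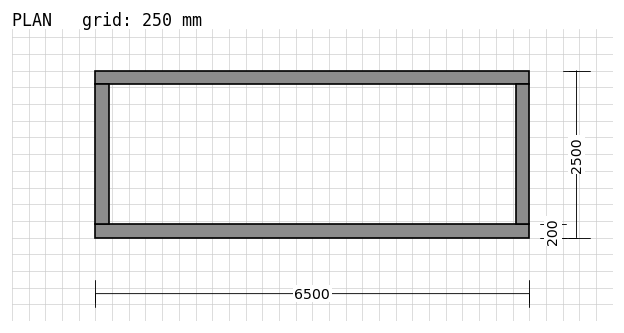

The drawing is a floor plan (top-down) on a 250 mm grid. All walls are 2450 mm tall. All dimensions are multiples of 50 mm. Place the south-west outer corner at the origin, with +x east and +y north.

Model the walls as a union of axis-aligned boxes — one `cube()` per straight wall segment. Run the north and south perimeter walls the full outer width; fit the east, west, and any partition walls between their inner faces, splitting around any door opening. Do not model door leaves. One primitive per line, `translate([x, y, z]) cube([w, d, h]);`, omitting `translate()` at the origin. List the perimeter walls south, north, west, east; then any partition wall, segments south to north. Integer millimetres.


cube([6500, 200, 2450]);
translate([0, 2300, 0]) cube([6500, 200, 2450]);
translate([0, 200, 0]) cube([200, 2100, 2450]);
translate([6300, 200, 0]) cube([200, 2100, 2450]);


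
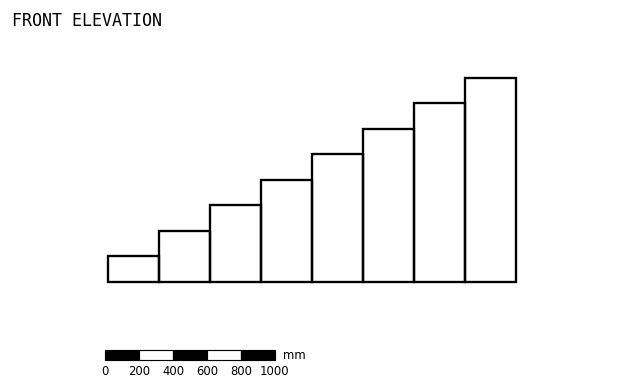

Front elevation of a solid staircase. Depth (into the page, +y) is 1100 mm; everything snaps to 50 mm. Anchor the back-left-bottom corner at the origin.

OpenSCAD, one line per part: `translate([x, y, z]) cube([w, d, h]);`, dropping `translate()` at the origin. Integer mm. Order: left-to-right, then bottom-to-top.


cube([300, 1100, 150]);
translate([300, 0, 0]) cube([300, 1100, 300]);
translate([600, 0, 0]) cube([300, 1100, 450]);
translate([900, 0, 0]) cube([300, 1100, 600]);
translate([1200, 0, 0]) cube([300, 1100, 750]);
translate([1500, 0, 0]) cube([300, 1100, 900]);
translate([1800, 0, 0]) cube([300, 1100, 1050]);
translate([2100, 0, 0]) cube([300, 1100, 1200]);


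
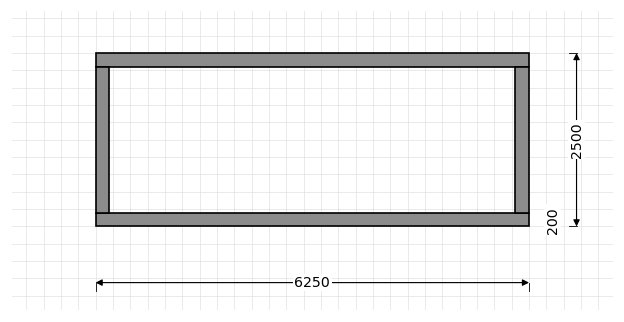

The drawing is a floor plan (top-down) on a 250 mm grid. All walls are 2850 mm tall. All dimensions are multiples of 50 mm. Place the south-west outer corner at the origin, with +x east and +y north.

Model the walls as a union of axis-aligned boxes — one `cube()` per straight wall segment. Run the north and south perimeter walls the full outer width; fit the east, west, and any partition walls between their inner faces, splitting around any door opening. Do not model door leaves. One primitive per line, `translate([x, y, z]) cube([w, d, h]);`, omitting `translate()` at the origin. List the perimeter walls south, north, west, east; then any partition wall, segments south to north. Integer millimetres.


cube([6250, 200, 2850]);
translate([0, 2300, 0]) cube([6250, 200, 2850]);
translate([0, 200, 0]) cube([200, 2100, 2850]);
translate([6050, 200, 0]) cube([200, 2100, 2850]);


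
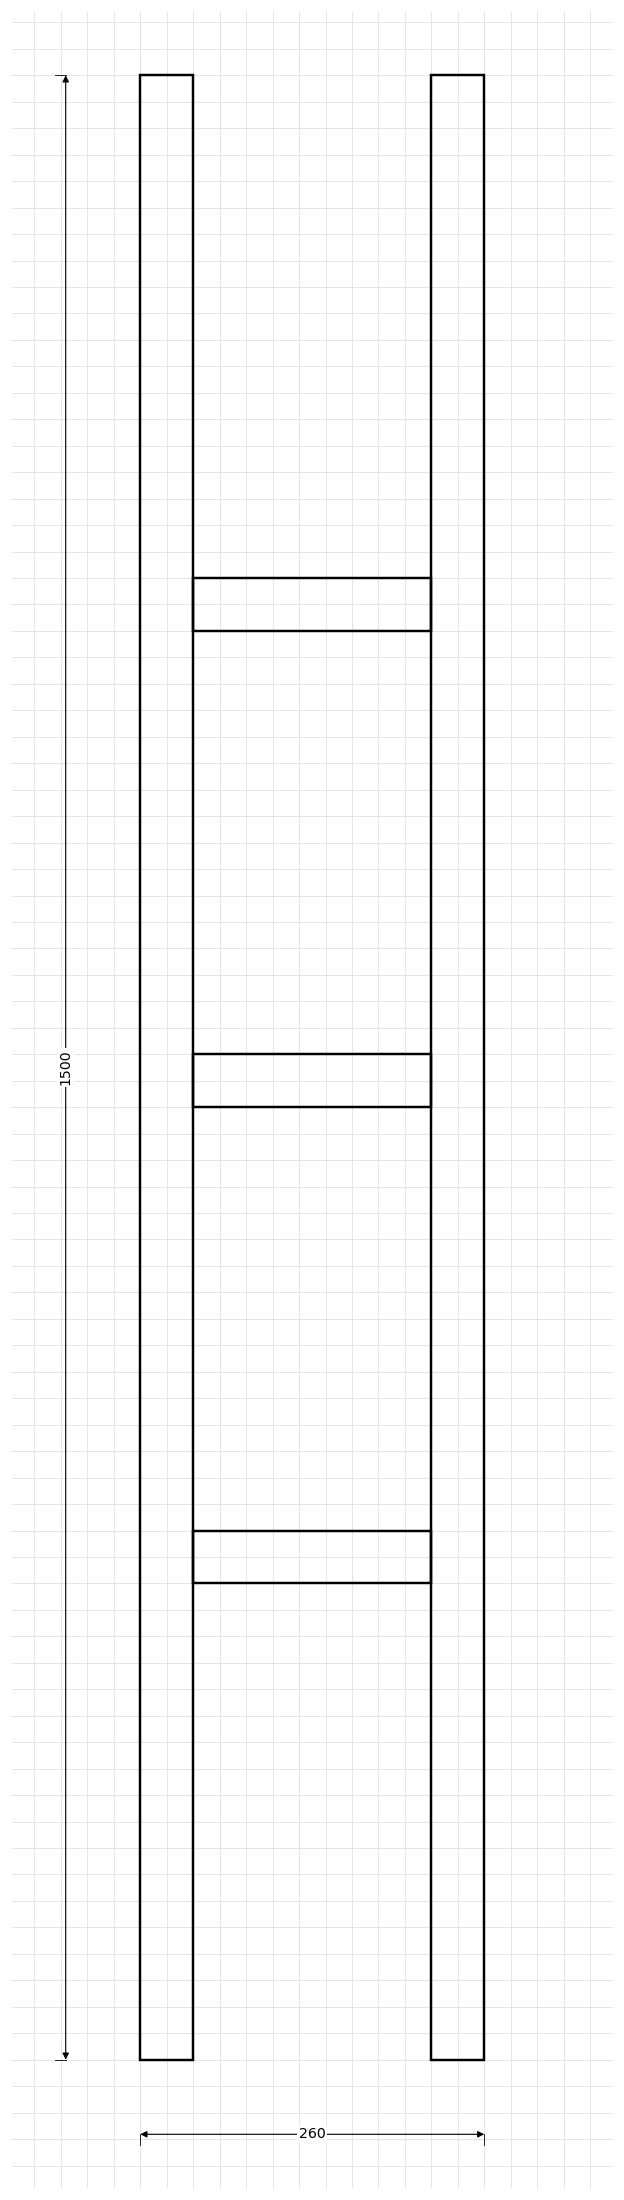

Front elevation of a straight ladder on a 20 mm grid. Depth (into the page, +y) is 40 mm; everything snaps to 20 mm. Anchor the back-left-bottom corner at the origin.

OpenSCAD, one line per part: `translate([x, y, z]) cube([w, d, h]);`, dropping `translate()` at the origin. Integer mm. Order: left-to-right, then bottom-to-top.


cube([40, 40, 1500]);
translate([40, 0, 360]) cube([180, 40, 40]);
translate([40, 0, 720]) cube([180, 40, 40]);
translate([40, 0, 1080]) cube([180, 40, 40]);
translate([220, 0, 0]) cube([40, 40, 1500]);
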